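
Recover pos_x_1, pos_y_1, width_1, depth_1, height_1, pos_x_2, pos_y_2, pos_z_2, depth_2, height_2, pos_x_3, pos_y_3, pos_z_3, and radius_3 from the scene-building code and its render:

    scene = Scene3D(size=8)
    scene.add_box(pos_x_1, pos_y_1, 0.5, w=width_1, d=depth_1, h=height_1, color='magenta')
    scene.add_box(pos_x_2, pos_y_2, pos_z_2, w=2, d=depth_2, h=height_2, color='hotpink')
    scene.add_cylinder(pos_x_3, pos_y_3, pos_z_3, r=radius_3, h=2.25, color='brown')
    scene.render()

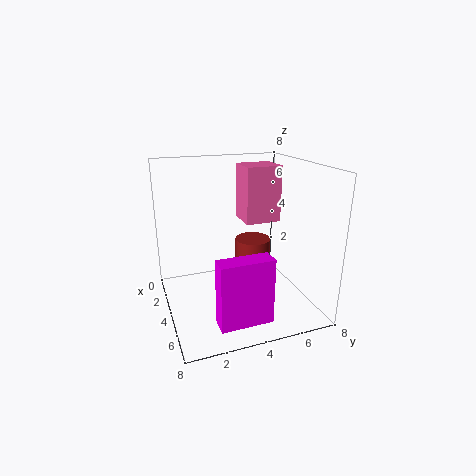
pos_x_1 = 6.25; pos_y_1 = 2; width_1 = 1; depth_1 = 2.75; height_1 = 3.5; pos_x_2 = 0.25; pos_y_2 = 5.25; pos_z_2 = 4; depth_2 = 2.25; height_2 = 3.5; pos_x_3 = 3.75; pos_y_3 = 5; pos_z_3 = 1.5; radius_3 = 1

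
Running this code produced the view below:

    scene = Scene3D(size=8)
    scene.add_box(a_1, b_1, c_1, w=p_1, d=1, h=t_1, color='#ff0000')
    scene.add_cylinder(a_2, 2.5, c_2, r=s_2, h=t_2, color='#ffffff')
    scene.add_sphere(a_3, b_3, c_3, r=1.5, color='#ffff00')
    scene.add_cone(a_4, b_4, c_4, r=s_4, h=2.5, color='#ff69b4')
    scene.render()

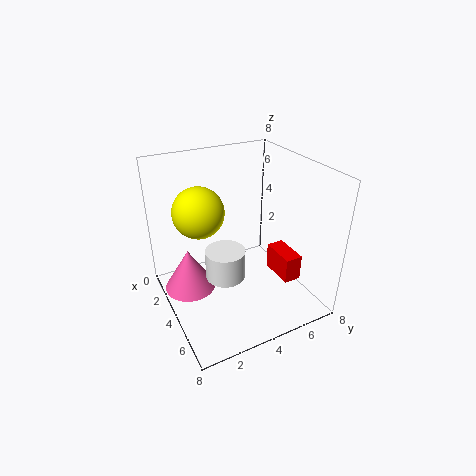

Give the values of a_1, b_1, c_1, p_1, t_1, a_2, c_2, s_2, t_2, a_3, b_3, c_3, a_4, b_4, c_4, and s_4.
a_1 = 4; b_1 = 6; c_1 = 1.5; p_1 = 2; t_1 = 1.5; a_2 = 5.5; c_2 = 3; s_2 = 1; t_2 = 1.5; a_3 = 2; b_3 = 2.5; c_3 = 5; a_4 = 2.5; b_4 = 1.5; c_4 = 0.5; s_4 = 1.5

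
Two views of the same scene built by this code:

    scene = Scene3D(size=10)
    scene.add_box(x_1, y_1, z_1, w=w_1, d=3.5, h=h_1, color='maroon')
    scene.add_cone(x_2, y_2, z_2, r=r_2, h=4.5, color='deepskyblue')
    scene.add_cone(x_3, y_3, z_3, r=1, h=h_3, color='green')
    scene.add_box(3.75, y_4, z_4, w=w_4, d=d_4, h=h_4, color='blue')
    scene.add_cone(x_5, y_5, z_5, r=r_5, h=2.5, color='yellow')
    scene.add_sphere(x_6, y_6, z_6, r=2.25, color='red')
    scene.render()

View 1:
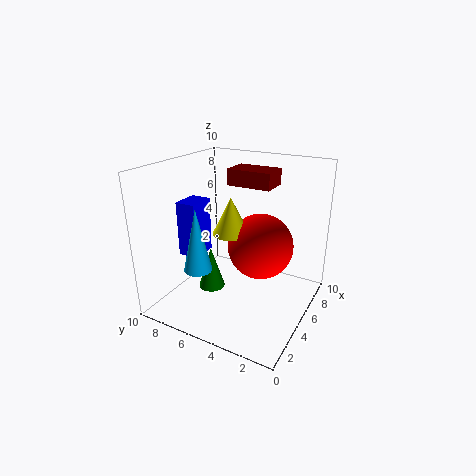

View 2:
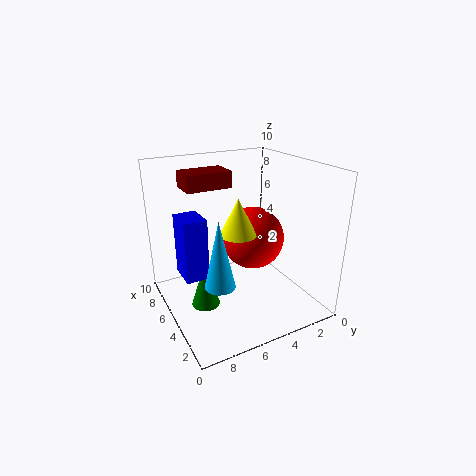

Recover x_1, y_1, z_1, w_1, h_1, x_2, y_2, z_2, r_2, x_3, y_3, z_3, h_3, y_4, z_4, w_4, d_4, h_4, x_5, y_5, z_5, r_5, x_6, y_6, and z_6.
x_1 = 7.75
y_1 = 4
z_1 = 7.75
w_1 = 2.25
h_1 = 1.25
x_2 = 3.25
y_2 = 7.25
z_2 = 2.75
r_2 = 1
x_3 = 5.25
y_3 = 7.5
z_3 = 0.25
h_3 = 3.25
y_4 = 7.75
z_4 = 3.25
w_4 = 2
d_4 = 1.5
h_4 = 4
x_5 = 4.5
y_5 = 5.25
z_5 = 5.5
r_5 = 1.25
x_6 = 5.5
y_6 = 3.5
z_6 = 4.5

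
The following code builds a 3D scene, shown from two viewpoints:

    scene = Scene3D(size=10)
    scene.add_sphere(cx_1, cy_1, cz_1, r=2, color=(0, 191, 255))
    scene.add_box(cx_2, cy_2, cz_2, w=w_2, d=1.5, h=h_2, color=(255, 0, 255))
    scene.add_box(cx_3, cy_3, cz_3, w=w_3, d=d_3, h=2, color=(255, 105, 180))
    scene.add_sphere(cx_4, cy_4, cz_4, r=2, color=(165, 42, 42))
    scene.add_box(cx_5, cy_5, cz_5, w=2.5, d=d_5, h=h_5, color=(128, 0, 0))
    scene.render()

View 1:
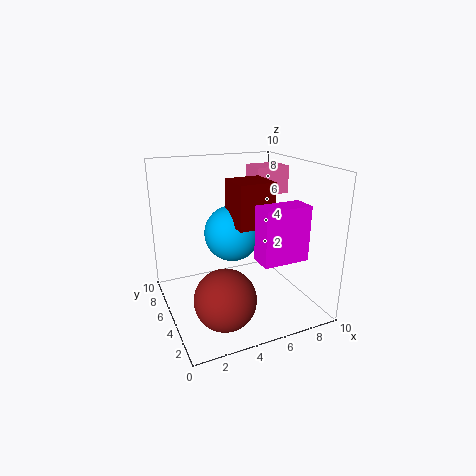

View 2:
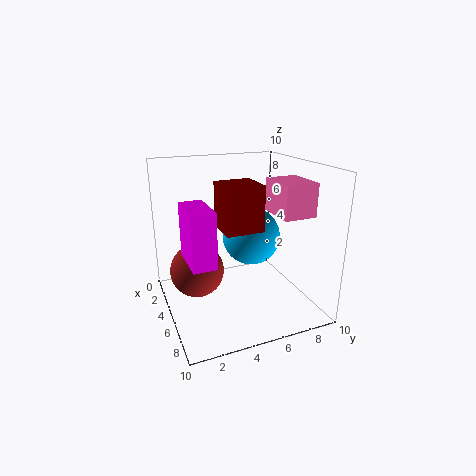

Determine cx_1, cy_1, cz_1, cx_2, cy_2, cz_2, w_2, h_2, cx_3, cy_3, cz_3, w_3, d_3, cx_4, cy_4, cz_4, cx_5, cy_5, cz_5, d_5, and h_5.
cx_1 = 5, cy_1 = 6, cz_1 = 5, cx_2 = 5, cy_2 = 1, cz_2 = 4.5, w_2 = 3, h_2 = 3.5, cx_3 = 7, cy_3 = 6, cz_3 = 7.5, w_3 = 2.5, d_3 = 2, cx_4 = 3, cy_4 = 2.5, cz_4 = 2, cx_5 = 4.5, cy_5 = 3.5, cz_5 = 6, d_5 = 2.5, h_5 = 3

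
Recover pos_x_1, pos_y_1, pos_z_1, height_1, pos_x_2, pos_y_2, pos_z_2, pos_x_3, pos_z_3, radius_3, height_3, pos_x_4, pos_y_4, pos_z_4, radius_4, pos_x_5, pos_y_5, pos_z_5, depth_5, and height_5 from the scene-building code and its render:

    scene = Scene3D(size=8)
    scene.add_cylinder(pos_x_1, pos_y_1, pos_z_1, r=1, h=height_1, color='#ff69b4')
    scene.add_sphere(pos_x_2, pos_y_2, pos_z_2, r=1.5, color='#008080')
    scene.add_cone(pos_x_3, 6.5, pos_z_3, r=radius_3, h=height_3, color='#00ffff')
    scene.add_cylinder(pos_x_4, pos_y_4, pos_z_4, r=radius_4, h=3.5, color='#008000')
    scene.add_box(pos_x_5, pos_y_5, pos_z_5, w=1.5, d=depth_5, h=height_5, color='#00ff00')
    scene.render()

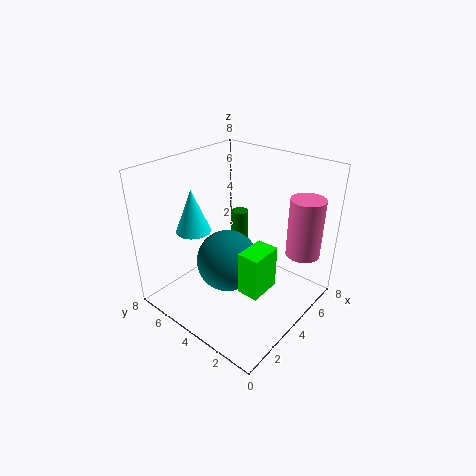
pos_x_1 = 7; pos_y_1 = 1.5; pos_z_1 = 2.5; height_1 = 3.5; pos_x_2 = 2; pos_y_2 = 3; pos_z_2 = 4; pos_x_3 = 3; pos_z_3 = 4; radius_3 = 1; height_3 = 2.5; pos_x_4 = 6; pos_y_4 = 5.5; pos_z_4 = 1; radius_4 = 0.5; pos_x_5 = 1; pos_y_5 = 0.5; pos_z_5 = 3.5; depth_5 = 1; height_5 = 2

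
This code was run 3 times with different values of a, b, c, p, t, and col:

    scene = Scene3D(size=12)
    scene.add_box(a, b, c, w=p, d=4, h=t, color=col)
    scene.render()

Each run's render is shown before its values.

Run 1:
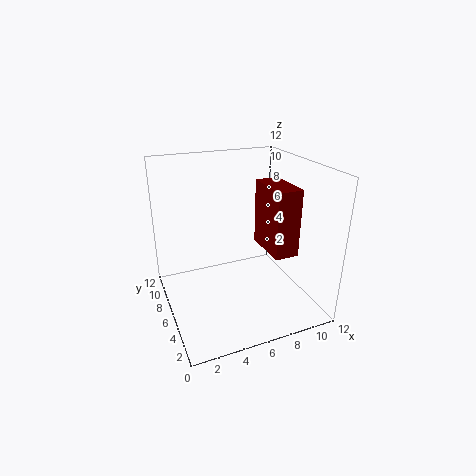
a = 8, b = 3, c = 5, p = 2, t = 5.5, col = 'maroon'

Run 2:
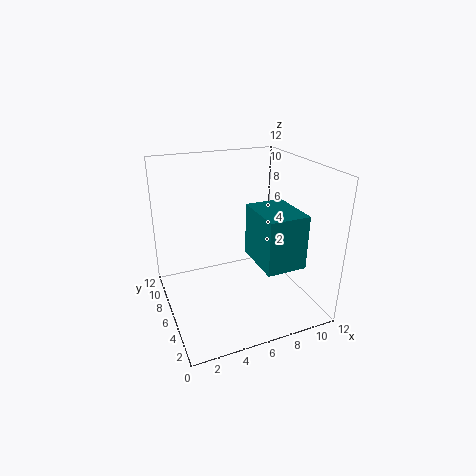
a = 6, b = 0.5, c = 5.5, p = 3, t = 4, col = 'teal'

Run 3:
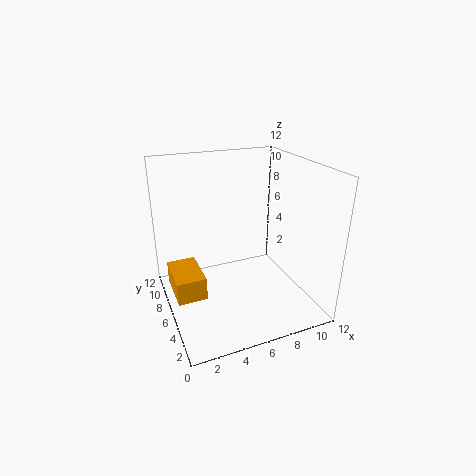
a = 0.5, b = 5.5, c = 1, p = 2.5, t = 2, col = 'orange'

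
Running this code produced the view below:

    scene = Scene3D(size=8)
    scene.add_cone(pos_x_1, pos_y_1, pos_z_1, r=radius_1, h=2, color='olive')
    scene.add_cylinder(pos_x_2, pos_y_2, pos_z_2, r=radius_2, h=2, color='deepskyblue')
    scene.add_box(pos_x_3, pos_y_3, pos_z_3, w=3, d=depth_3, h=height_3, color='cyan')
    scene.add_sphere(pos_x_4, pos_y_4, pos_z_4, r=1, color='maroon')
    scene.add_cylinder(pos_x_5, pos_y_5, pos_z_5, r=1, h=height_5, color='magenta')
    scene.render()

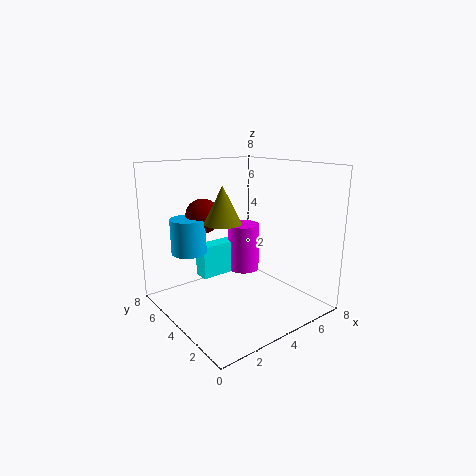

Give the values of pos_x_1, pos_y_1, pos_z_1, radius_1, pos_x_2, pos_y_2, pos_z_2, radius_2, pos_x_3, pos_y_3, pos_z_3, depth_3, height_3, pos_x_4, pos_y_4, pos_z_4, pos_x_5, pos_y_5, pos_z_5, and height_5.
pos_x_1 = 3; pos_y_1 = 4; pos_z_1 = 5; radius_1 = 1; pos_x_2 = 2; pos_y_2 = 6; pos_z_2 = 3; radius_2 = 1; pos_x_3 = 3; pos_y_3 = 6; pos_z_3 = 1; depth_3 = 1; height_3 = 2; pos_x_4 = 3; pos_y_4 = 6; pos_z_4 = 5; pos_x_5 = 6; pos_y_5 = 6; pos_z_5 = 1; height_5 = 3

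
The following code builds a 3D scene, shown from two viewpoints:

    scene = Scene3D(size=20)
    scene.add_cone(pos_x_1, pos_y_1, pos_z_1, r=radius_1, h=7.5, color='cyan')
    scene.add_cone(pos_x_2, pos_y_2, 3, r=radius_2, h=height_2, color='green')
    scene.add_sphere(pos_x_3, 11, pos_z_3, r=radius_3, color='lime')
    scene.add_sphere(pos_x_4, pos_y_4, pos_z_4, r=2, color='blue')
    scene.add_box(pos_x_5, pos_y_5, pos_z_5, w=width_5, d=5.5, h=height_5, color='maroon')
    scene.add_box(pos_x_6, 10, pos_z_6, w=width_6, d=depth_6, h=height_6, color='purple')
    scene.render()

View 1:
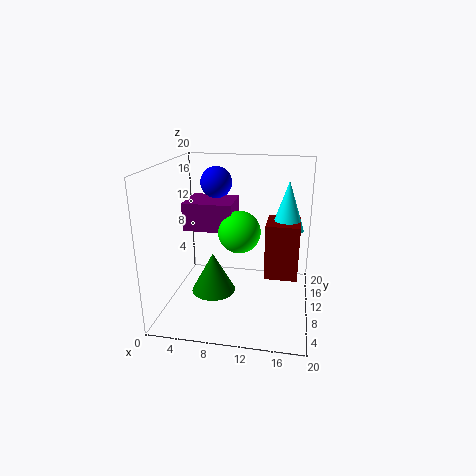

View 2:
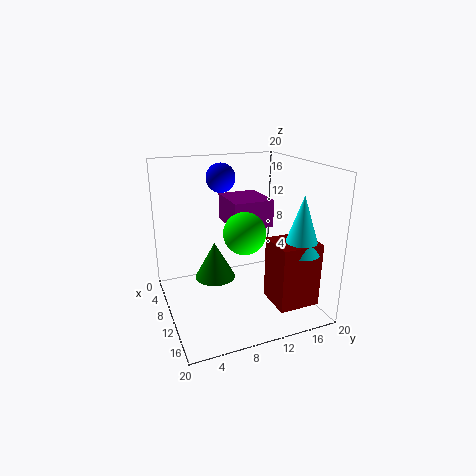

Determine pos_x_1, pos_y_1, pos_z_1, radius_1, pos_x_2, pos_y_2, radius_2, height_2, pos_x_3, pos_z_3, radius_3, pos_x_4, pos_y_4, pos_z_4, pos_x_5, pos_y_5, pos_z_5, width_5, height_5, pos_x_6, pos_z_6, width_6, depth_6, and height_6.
pos_x_1 = 16.5, pos_y_1 = 16, pos_z_1 = 9.5, radius_1 = 2.5, pos_x_2 = 7, pos_y_2 = 7.5, radius_2 = 3, height_2 = 5.5, pos_x_3 = 10, pos_z_3 = 10.5, radius_3 = 3, pos_x_4 = 7.5, pos_y_4 = 8.5, pos_z_4 = 18, pos_x_5 = 13.5, pos_y_5 = 12.5, pos_z_5 = 2.5, width_5 = 5, height_5 = 8.5, pos_x_6 = 2, pos_z_6 = 10.5, width_6 = 7, depth_6 = 6, height_6 = 4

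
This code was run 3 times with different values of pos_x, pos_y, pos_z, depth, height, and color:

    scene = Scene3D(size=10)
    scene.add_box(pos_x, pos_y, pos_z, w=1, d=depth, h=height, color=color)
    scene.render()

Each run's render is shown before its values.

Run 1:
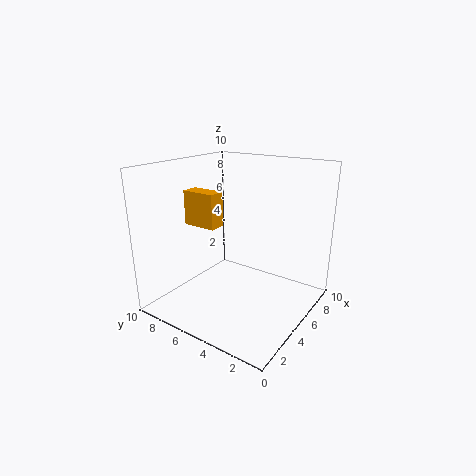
pos_x = 1
pos_y = 4
pos_z = 7
depth = 2
height = 2
color = 'orange'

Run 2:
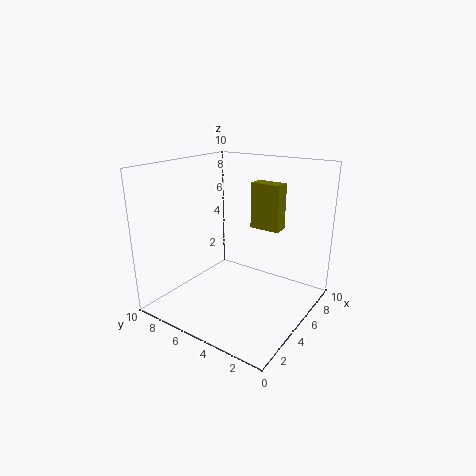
pos_x = 5
pos_y = 2
pos_z = 6
depth = 2
height = 3
color = 'olive'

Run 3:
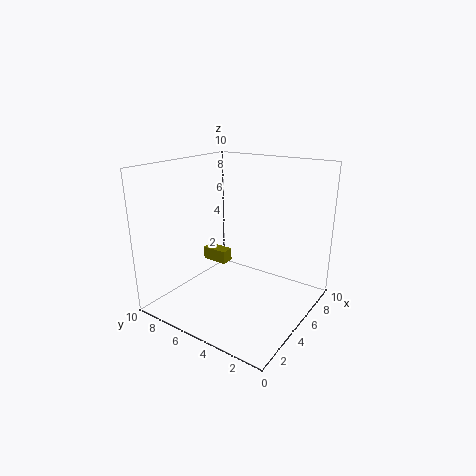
pos_x = 6
pos_y = 7
pos_z = 2
depth = 2
height = 1
color = 'olive'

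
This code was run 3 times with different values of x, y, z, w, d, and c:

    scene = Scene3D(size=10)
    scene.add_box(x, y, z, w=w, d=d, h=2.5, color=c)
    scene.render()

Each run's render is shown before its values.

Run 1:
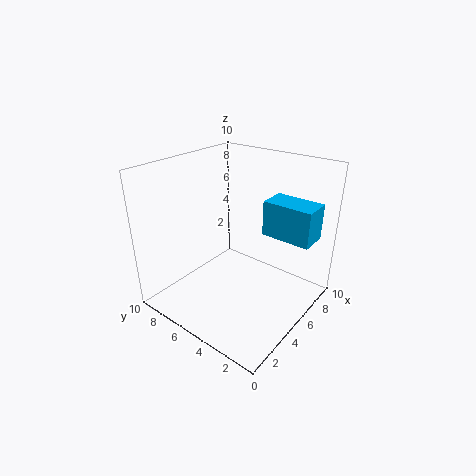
x = 6.5, y = 0.5, z = 5, w = 2, d = 3.5, c = 'deepskyblue'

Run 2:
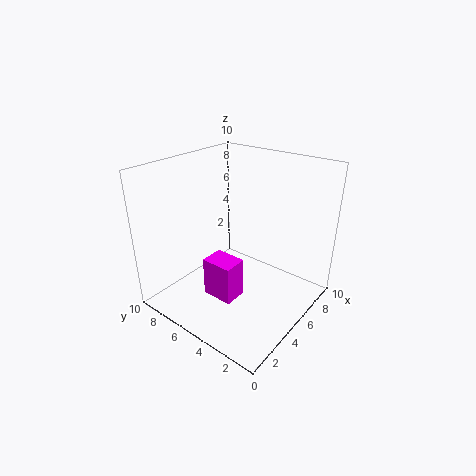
x = 1.5, y = 3, z = 2.5, w = 1.5, d = 2, c = 'magenta'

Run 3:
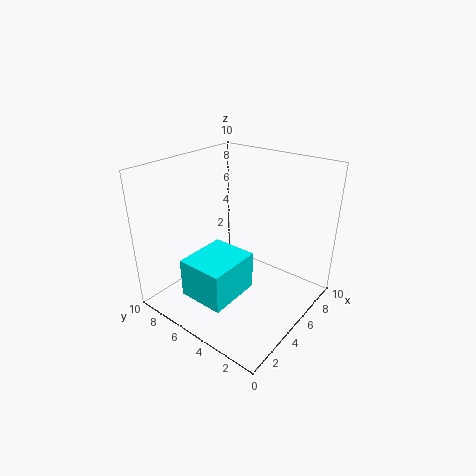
x = 0.5, y = 3, z = 2.5, w = 3.5, d = 3, c = 'cyan'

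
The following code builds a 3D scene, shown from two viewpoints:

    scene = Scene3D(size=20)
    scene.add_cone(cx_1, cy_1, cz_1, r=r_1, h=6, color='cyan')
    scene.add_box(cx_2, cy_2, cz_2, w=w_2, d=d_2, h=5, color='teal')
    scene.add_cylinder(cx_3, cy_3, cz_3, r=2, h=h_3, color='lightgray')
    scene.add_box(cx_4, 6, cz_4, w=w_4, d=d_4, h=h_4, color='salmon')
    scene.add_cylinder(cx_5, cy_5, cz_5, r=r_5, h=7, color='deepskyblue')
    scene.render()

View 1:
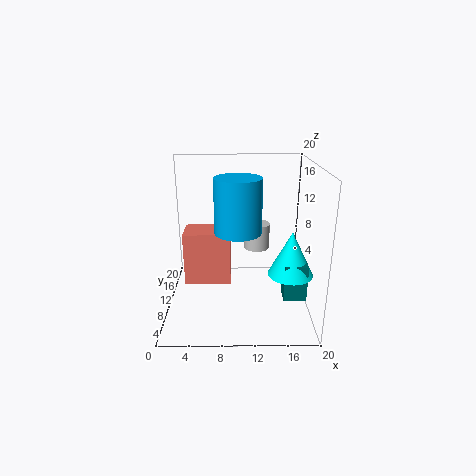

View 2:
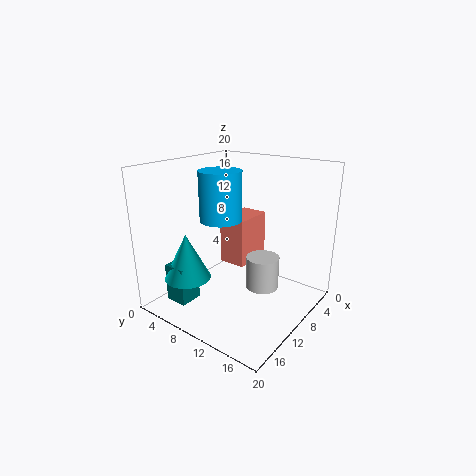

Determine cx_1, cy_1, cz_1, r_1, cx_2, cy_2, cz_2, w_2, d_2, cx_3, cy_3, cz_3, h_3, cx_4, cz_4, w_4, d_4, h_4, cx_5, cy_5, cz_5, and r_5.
cx_1 = 17
cy_1 = 7
cz_1 = 6
r_1 = 3
cx_2 = 16
cy_2 = 5
cz_2 = 3
w_2 = 3
d_2 = 3
cx_3 = 13
cy_3 = 16
cz_3 = 6
h_3 = 4
cx_4 = 3
cz_4 = 5
w_4 = 6
d_4 = 4
h_4 = 7
cx_5 = 10
cy_5 = 7
cz_5 = 12
r_5 = 3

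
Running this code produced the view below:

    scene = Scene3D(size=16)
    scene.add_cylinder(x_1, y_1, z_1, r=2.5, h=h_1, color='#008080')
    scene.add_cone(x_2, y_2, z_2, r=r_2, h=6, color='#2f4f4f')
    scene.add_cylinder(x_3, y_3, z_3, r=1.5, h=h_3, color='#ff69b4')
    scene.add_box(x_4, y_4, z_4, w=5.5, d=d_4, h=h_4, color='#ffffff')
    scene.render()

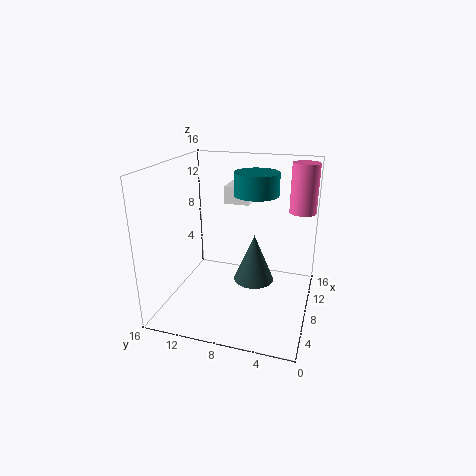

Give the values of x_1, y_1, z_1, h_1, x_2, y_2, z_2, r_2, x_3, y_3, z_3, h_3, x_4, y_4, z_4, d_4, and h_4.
x_1 = 10, y_1 = 6.5, z_1 = 12.5, h_1 = 2.5, x_2 = 11.5, y_2 = 7, z_2 = 1, r_2 = 2.5, x_3 = 11.5, y_3 = 1.5, z_3 = 10.5, h_3 = 5.5, x_4 = 10.5, y_4 = 7.5, z_4 = 11, d_4 = 3, h_4 = 2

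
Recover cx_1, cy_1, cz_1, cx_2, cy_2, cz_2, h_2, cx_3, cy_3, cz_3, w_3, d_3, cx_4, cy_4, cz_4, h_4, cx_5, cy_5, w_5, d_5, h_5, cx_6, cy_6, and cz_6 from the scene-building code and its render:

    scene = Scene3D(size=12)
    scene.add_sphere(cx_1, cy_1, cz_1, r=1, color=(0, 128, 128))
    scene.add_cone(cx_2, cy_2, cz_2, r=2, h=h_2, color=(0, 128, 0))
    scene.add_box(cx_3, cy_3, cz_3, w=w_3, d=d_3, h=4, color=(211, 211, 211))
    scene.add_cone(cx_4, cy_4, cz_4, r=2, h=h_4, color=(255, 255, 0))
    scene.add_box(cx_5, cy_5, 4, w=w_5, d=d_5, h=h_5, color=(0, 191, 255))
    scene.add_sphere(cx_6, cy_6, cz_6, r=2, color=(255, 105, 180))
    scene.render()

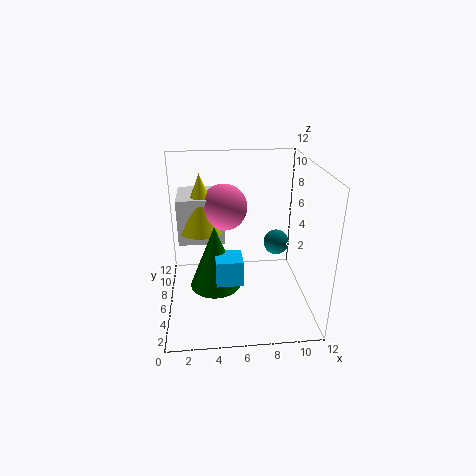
cx_1 = 9
cy_1 = 5
cz_1 = 6
cx_2 = 4
cy_2 = 4
cz_2 = 3
h_2 = 5
cx_3 = 1
cy_3 = 7
cz_3 = 5
w_3 = 4
d_3 = 4
cx_4 = 3
cy_4 = 8
cz_4 = 6
h_4 = 5
cx_5 = 4
cy_5 = 2
w_5 = 2
d_5 = 2
h_5 = 2
cx_6 = 5
cy_6 = 8
cz_6 = 8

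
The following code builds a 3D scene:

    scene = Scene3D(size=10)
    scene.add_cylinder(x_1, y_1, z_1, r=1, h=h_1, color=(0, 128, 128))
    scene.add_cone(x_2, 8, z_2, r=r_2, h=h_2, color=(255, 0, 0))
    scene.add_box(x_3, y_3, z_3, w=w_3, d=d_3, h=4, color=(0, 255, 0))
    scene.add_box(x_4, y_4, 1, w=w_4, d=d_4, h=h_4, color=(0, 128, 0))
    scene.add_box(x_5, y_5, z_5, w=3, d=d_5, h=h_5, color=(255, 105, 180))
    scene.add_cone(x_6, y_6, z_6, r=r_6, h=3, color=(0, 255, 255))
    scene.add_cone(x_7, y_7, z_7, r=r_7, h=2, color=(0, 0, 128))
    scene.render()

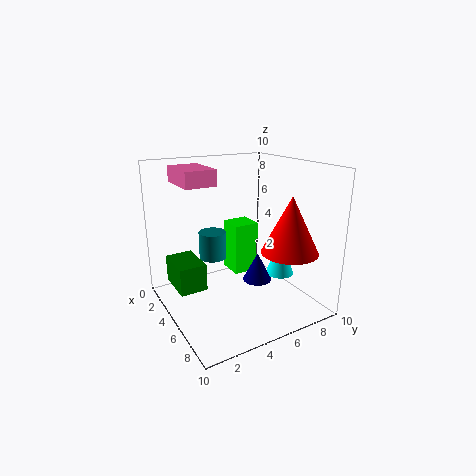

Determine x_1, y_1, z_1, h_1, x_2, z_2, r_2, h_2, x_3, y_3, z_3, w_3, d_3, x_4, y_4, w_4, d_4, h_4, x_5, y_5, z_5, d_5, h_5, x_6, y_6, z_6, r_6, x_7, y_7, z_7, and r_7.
x_1 = 3; y_1 = 4; z_1 = 3; h_1 = 2; x_2 = 7; z_2 = 4; r_2 = 2; h_2 = 4; x_3 = 1; y_3 = 6; z_3 = 1; w_3 = 2; d_3 = 2; x_4 = 1; y_4 = 1; w_4 = 3; d_4 = 2; h_4 = 2; x_5 = 3; y_5 = 1; z_5 = 9; d_5 = 2; h_5 = 1; x_6 = 6; y_6 = 8; z_6 = 2; r_6 = 1; x_7 = 6; y_7 = 6; z_7 = 2; r_7 = 1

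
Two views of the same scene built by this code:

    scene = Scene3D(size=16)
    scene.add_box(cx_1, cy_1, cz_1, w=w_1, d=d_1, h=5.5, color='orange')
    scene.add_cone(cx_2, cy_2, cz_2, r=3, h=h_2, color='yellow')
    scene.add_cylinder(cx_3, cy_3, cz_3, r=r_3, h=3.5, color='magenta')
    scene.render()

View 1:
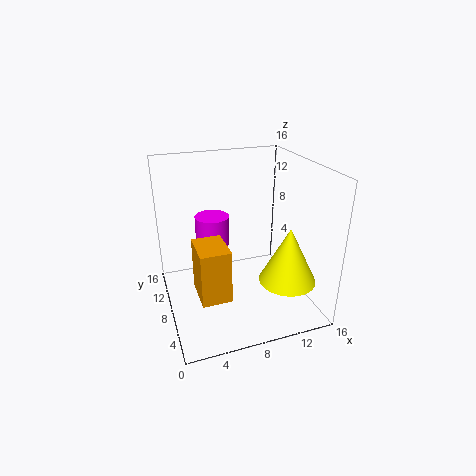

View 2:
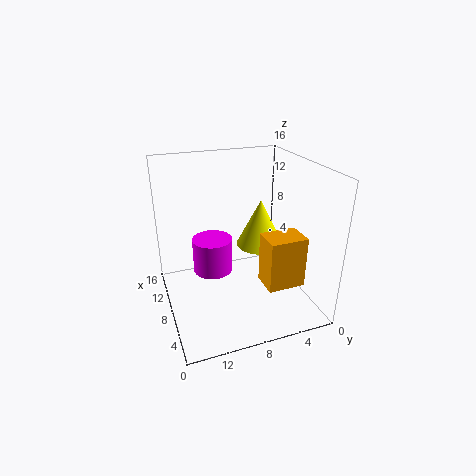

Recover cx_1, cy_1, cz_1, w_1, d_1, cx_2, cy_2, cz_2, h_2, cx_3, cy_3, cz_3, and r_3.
cx_1 = 2.5
cy_1 = 2.5
cz_1 = 4
w_1 = 3
d_1 = 4
cx_2 = 12
cy_2 = 3.5
cz_2 = 4.5
h_2 = 6
cx_3 = 6
cy_3 = 11.5
cz_3 = 6
r_3 = 2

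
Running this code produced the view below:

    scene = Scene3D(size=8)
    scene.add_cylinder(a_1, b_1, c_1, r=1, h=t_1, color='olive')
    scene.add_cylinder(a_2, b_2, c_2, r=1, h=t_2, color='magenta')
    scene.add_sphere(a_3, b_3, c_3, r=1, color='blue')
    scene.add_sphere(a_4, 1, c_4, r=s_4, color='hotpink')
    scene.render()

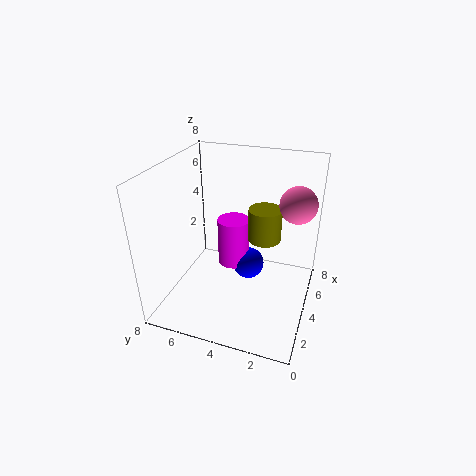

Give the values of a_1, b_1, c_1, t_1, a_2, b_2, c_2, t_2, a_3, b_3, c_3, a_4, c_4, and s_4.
a_1 = 6; b_1 = 3; c_1 = 3; t_1 = 2; a_2 = 6; b_2 = 5; c_2 = 1; t_2 = 3; a_3 = 6; b_3 = 4; c_3 = 1; a_4 = 5; c_4 = 6; s_4 = 1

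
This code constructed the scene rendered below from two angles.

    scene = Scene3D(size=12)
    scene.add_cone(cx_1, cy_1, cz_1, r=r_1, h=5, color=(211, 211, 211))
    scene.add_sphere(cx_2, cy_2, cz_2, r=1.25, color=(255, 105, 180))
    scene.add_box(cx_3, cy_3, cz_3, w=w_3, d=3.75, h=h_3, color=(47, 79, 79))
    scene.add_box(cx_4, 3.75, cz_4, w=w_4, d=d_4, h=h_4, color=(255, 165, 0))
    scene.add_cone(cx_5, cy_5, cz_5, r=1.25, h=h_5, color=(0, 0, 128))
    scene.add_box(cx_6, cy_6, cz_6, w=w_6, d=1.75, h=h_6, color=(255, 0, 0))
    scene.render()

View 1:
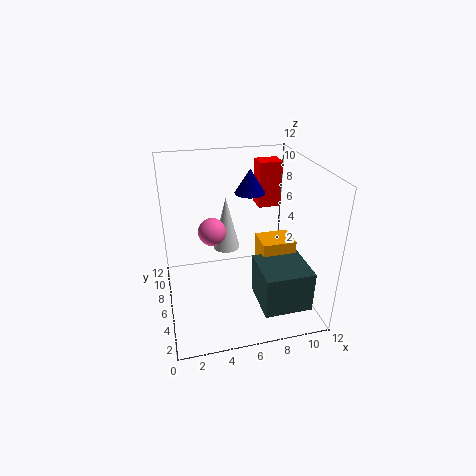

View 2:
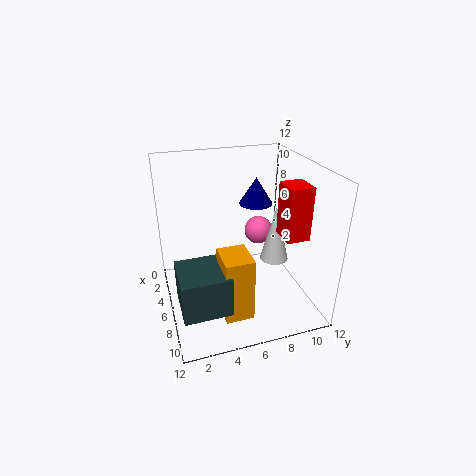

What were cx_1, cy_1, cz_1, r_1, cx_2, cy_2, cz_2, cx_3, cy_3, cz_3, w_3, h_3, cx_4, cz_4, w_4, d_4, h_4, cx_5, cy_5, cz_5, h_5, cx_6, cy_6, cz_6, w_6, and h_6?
cx_1 = 5.75; cy_1 = 9.5; cz_1 = 3.25; r_1 = 1.25; cx_2 = 4.25; cy_2 = 8.5; cz_2 = 5.5; cx_3 = 6.75; cy_3 = 0.5; cz_3 = 2; w_3 = 3.75; h_3 = 3.25; cx_4 = 7.5; cz_4 = 1; w_4 = 2.75; d_4 = 2.25; h_4 = 5.25; cx_5 = 7.25; cy_5 = 7; cz_5 = 9.5; h_5 = 2; cx_6 = 8.5; cy_6 = 8.25; cz_6 = 7.5; w_6 = 2; h_6 = 4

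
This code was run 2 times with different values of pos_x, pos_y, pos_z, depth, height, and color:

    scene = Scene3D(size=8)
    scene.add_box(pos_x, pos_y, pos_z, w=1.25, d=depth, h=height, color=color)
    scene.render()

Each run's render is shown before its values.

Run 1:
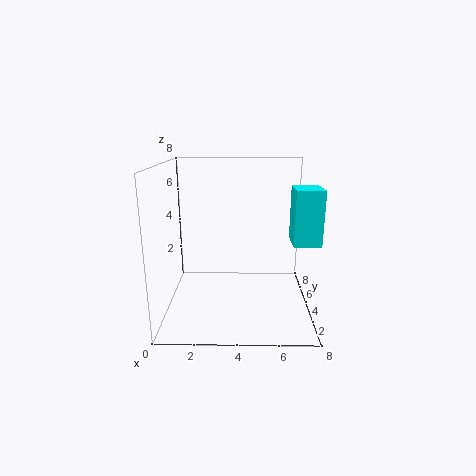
pos_x = 6.5, pos_y = 0.5, pos_z = 4.75, depth = 1.5, height = 2.5, color = 'cyan'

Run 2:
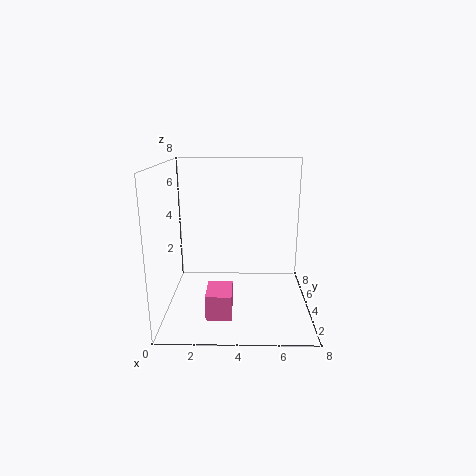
pos_x = 2.5, pos_y = 0.5, pos_z = 1, depth = 1.75, height = 1.25, color = 'hotpink'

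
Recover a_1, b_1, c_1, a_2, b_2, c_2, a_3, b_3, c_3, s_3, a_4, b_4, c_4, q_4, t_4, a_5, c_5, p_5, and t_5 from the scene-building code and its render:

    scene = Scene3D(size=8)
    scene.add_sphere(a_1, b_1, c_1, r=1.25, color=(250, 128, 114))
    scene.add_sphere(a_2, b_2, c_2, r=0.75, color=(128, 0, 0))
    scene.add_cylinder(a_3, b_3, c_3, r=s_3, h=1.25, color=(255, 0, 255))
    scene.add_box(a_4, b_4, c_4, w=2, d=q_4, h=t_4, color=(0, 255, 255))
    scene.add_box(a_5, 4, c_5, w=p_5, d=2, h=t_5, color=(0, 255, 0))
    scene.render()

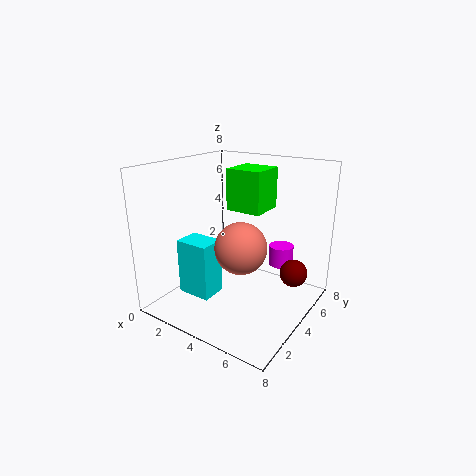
a_1 = 5.5; b_1 = 2; c_1 = 4.5; a_2 = 7; b_2 = 5; c_2 = 2.25; a_3 = 5.25; b_3 = 7; c_3 = 1.5; s_3 = 0.75; a_4 = 1; b_4 = 2.25; c_4 = 0.5; q_4 = 1.5; t_4 = 3.25; a_5 = 3.25; c_5 = 5.5; p_5 = 2; t_5 = 2.25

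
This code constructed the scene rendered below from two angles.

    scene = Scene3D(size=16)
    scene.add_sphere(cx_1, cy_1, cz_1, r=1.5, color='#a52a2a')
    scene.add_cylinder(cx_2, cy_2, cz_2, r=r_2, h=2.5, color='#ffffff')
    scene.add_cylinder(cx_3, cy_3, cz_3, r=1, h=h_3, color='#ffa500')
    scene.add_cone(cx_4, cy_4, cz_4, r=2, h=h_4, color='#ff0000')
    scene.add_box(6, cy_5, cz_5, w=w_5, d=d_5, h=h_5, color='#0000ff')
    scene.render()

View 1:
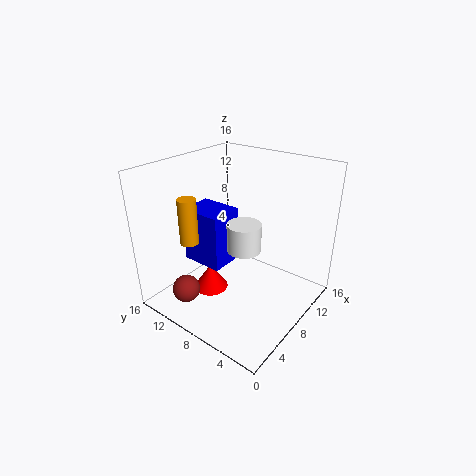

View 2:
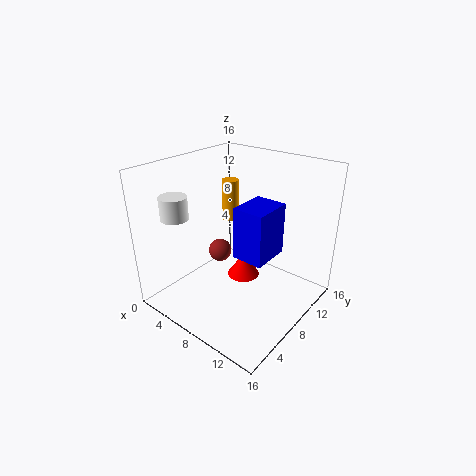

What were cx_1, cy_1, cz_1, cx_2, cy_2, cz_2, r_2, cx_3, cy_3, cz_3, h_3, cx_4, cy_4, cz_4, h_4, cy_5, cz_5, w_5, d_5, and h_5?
cx_1 = 2.5, cy_1 = 11, cz_1 = 3, cx_2 = 3, cy_2 = 3.5, cz_2 = 10.5, r_2 = 1.5, cx_3 = 4, cy_3 = 11.5, cz_3 = 8, h_3 = 5, cx_4 = 6.5, cy_4 = 11, cz_4 = 1, h_4 = 3, cy_5 = 9.5, cz_5 = 4, w_5 = 4, d_5 = 5, h_5 = 6.5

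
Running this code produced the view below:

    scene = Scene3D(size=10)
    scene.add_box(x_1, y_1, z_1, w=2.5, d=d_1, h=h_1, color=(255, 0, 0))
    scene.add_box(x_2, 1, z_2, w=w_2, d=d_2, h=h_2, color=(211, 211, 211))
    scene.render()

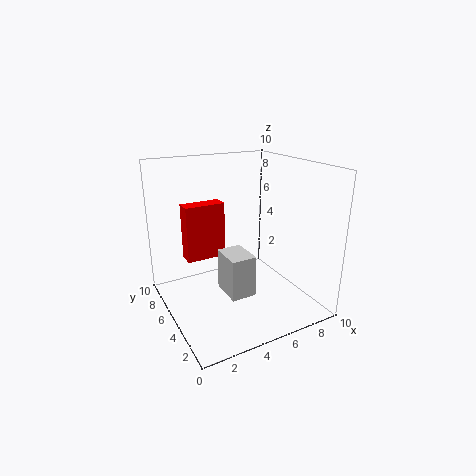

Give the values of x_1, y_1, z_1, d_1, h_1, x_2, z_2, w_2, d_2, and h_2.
x_1 = 1; y_1 = 4; z_1 = 4.5; d_1 = 1; h_1 = 3.5; x_2 = 2.5; z_2 = 3; w_2 = 1.5; d_2 = 2; h_2 = 2.5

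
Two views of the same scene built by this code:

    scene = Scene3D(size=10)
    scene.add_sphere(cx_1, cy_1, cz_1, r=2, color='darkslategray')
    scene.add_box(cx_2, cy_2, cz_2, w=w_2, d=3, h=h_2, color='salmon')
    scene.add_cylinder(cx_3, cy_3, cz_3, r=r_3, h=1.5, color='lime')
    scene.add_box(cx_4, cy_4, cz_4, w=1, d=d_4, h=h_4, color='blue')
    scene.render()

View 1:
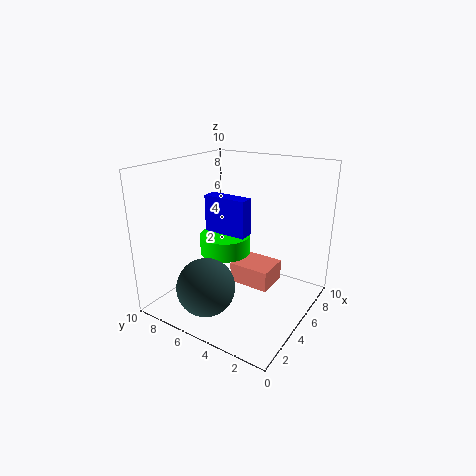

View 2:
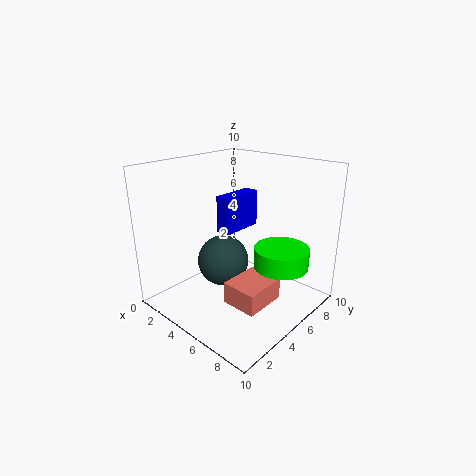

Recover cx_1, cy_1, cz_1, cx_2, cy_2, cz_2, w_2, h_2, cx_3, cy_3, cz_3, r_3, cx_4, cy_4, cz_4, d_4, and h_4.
cx_1 = 2.5
cy_1 = 6
cz_1 = 2
cx_2 = 5.5
cy_2 = 3
cz_2 = 1
w_2 = 2.5
h_2 = 1.5
cx_3 = 7
cy_3 = 7.5
cz_3 = 2.5
r_3 = 2
cx_4 = 4
cy_4 = 4
cz_4 = 5.5
d_4 = 3
h_4 = 2.5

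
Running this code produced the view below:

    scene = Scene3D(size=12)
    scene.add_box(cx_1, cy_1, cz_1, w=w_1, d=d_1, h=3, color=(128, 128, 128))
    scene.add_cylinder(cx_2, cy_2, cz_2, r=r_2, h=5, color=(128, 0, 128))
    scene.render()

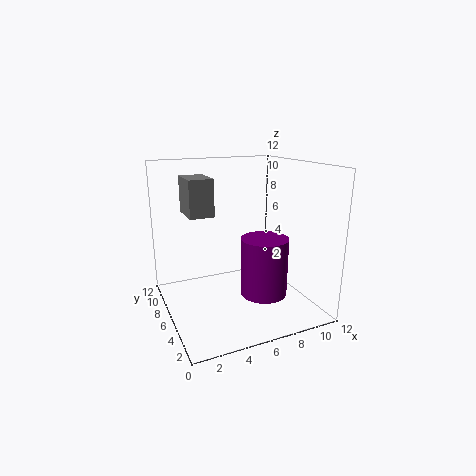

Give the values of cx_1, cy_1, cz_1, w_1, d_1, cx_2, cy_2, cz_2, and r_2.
cx_1 = 2
cy_1 = 6
cz_1 = 8
w_1 = 2
d_1 = 3
cx_2 = 8
cy_2 = 5
cz_2 = 1
r_2 = 2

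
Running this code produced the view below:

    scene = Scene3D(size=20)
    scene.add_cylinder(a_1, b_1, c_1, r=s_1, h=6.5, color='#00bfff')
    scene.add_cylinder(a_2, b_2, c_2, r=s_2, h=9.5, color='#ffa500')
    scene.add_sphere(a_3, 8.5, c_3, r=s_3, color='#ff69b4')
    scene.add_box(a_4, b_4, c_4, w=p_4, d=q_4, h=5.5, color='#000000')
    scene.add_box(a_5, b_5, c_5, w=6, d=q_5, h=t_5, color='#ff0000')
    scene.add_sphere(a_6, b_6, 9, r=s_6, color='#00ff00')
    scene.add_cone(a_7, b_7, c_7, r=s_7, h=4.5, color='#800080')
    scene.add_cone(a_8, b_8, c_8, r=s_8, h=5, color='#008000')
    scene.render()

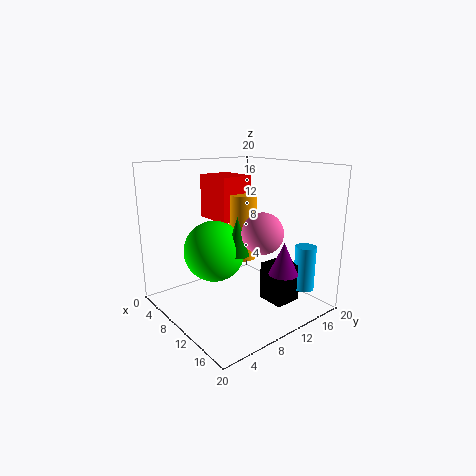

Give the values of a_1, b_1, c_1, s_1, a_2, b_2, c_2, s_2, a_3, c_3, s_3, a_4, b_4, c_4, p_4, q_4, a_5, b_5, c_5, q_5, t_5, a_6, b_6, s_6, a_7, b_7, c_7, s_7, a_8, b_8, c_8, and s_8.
a_1 = 15.5, b_1 = 18, c_1 = 2, s_1 = 1.5, a_2 = 8, b_2 = 12.5, c_2 = 6, s_2 = 2, a_3 = 16.5, c_3 = 12.5, s_3 = 2.5, a_4 = 11.5, b_4 = 13, c_4 = 0.5, p_4 = 4, q_4 = 4, a_5 = 1.5, b_5 = 9.5, c_5 = 11.5, q_5 = 5, t_5 = 6.5, a_6 = 10, b_6 = 6, s_6 = 4, a_7 = 15.5, b_7 = 13.5, c_7 = 5.5, s_7 = 2, a_8 = 13, b_8 = 7.5, c_8 = 9, s_8 = 1.5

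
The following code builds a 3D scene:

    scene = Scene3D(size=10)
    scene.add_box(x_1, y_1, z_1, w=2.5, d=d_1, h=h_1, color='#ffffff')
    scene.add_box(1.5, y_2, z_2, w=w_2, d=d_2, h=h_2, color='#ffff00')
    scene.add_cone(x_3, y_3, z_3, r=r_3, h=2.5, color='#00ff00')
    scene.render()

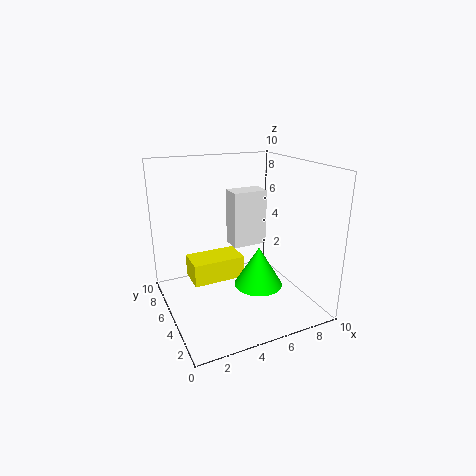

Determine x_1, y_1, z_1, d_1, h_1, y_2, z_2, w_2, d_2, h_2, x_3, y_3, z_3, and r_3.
x_1 = 5; y_1 = 5.5; z_1 = 4; d_1 = 1.5; h_1 = 4; y_2 = 4; z_2 = 2.5; w_2 = 3.5; d_2 = 2; h_2 = 1.5; x_3 = 5; y_3 = 2; z_3 = 3; r_3 = 1.5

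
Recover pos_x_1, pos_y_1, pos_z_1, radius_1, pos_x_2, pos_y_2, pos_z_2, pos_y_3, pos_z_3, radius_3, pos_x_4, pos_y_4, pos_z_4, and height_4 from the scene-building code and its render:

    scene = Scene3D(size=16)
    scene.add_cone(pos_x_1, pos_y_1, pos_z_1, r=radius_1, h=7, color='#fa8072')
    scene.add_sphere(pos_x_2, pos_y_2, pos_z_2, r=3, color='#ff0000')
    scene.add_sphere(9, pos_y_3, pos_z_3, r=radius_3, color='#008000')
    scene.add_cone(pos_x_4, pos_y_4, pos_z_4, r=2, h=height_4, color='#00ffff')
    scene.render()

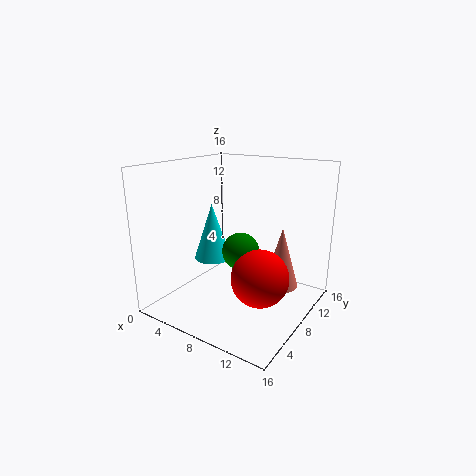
pos_x_1 = 12, pos_y_1 = 11, pos_z_1 = 2, radius_1 = 2, pos_x_2 = 12, pos_y_2 = 6, pos_z_2 = 5, pos_y_3 = 7, pos_z_3 = 7, radius_3 = 2, pos_x_4 = 6, pos_y_4 = 6, pos_z_4 = 6, height_4 = 6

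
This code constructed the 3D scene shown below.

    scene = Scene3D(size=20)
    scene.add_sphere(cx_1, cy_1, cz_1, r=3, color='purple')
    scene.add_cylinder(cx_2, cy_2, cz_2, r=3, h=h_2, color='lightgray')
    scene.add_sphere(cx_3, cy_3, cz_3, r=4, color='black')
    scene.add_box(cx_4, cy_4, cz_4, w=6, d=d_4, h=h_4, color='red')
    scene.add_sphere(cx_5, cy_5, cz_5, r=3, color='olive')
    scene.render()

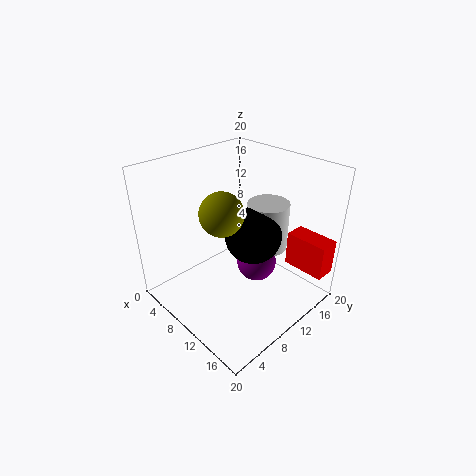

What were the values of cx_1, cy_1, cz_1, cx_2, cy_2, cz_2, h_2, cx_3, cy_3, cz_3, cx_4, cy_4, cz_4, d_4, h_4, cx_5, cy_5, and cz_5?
cx_1 = 10
cy_1 = 14
cz_1 = 4
cx_2 = 11
cy_2 = 15
cz_2 = 7
h_2 = 7
cx_3 = 11
cy_3 = 12
cz_3 = 10
cx_4 = 14
cy_4 = 16
cz_4 = 5
d_4 = 3
h_4 = 5
cx_5 = 9
cy_5 = 8
cz_5 = 14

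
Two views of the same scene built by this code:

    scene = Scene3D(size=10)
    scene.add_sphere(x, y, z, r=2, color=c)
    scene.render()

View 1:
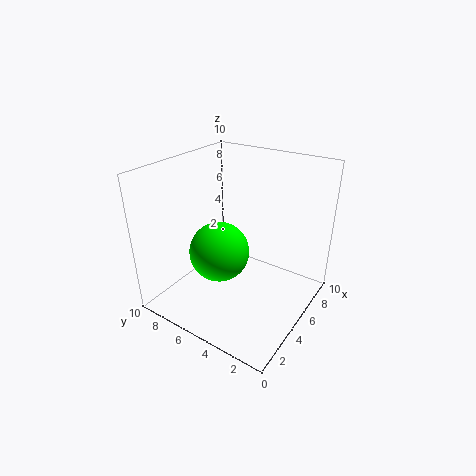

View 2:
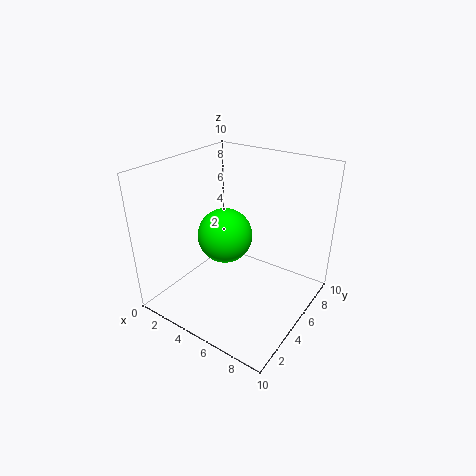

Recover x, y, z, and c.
x = 3.5
y = 5.5
z = 4.5
c = 'lime'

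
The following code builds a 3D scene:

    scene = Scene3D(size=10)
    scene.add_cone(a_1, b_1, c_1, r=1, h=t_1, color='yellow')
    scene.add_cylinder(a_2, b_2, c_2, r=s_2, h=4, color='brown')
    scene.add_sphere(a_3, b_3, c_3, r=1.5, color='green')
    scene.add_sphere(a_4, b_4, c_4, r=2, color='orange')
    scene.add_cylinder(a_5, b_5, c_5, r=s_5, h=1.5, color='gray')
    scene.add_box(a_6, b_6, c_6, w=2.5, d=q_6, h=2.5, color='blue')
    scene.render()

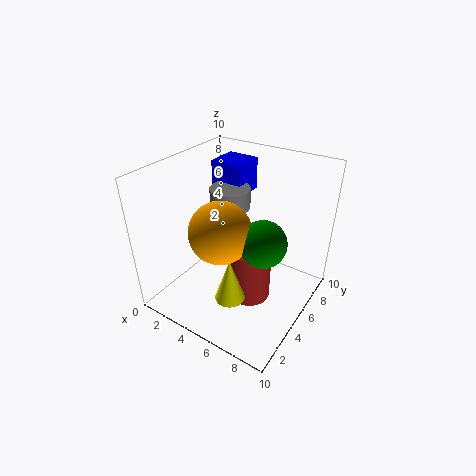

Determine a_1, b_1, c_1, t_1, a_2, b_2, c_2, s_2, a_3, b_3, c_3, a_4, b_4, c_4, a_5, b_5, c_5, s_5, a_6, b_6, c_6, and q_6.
a_1 = 6; b_1 = 2.5; c_1 = 2; t_1 = 3; a_2 = 6; b_2 = 5; c_2 = 0.5; s_2 = 1.5; a_3 = 7.5; b_3 = 4; c_3 = 6; a_4 = 5; b_4 = 3; c_4 = 6.5; a_5 = 3; b_5 = 7; c_5 = 6; s_5 = 1.5; a_6 = 1; b_6 = 7.5; c_6 = 6.5; q_6 = 2.5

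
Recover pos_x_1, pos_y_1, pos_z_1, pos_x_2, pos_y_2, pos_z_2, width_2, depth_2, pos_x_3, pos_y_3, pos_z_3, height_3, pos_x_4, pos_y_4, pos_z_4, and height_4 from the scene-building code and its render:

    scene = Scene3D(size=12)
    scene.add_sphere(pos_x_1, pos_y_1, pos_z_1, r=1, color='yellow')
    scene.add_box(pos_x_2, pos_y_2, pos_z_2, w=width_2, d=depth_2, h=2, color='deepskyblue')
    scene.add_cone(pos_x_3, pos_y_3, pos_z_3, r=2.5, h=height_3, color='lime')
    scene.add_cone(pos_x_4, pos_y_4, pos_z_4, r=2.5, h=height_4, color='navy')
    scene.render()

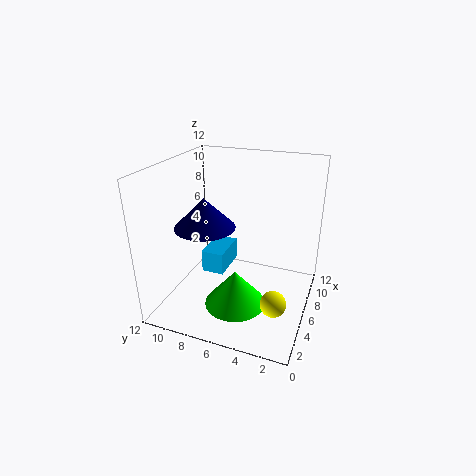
pos_x_1 = 3
pos_y_1 = 2
pos_z_1 = 2.5
pos_x_2 = 6
pos_y_2 = 7.5
pos_z_2 = 2
width_2 = 3.5
depth_2 = 2
pos_x_3 = 4
pos_y_3 = 5.5
pos_z_3 = 1
height_3 = 3
pos_x_4 = 5
pos_y_4 = 8.5
pos_z_4 = 7
height_4 = 2.5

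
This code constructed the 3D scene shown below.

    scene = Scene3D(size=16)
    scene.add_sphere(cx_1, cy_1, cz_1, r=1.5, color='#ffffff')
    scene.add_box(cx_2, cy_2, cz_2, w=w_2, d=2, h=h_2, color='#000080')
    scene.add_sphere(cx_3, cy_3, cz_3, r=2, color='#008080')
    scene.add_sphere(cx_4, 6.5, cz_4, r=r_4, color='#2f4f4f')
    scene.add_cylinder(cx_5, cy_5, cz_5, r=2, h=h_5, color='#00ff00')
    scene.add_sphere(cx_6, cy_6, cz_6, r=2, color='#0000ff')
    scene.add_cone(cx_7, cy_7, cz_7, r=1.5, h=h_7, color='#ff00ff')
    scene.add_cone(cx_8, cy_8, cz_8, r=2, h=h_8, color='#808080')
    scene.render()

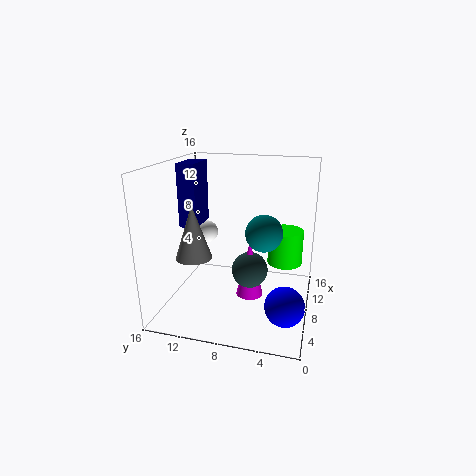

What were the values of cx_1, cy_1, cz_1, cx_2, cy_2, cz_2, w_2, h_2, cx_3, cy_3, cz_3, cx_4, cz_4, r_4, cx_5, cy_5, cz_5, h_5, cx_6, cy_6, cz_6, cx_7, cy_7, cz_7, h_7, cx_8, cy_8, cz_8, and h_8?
cx_1 = 14, cy_1 = 14, cz_1 = 6, cx_2 = 7, cy_2 = 12.5, cz_2 = 9, w_2 = 4, h_2 = 7, cx_3 = 7.5, cy_3 = 5, cz_3 = 9, cx_4 = 7.5, cz_4 = 4.5, r_4 = 2, cx_5 = 10.5, cy_5 = 3, cz_5 = 4.5, h_5 = 4, cx_6 = 3.5, cy_6 = 2, cz_6 = 3, cx_7 = 7.5, cy_7 = 6.5, cz_7 = 1.5, h_7 = 6.5, cx_8 = 6, cy_8 = 12.5, cz_8 = 6, h_8 = 6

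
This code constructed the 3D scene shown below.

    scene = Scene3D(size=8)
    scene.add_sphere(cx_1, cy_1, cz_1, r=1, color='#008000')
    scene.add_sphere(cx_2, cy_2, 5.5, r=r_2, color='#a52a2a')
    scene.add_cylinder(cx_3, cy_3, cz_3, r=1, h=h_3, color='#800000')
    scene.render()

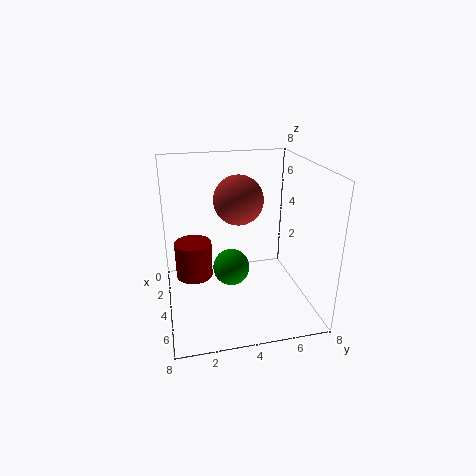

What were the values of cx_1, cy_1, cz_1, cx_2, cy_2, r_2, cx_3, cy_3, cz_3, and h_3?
cx_1 = 4.5
cy_1 = 3.5
cz_1 = 2.5
cx_2 = 2
cy_2 = 4.5
r_2 = 1.5
cx_3 = 4
cy_3 = 1.5
cz_3 = 2
h_3 = 2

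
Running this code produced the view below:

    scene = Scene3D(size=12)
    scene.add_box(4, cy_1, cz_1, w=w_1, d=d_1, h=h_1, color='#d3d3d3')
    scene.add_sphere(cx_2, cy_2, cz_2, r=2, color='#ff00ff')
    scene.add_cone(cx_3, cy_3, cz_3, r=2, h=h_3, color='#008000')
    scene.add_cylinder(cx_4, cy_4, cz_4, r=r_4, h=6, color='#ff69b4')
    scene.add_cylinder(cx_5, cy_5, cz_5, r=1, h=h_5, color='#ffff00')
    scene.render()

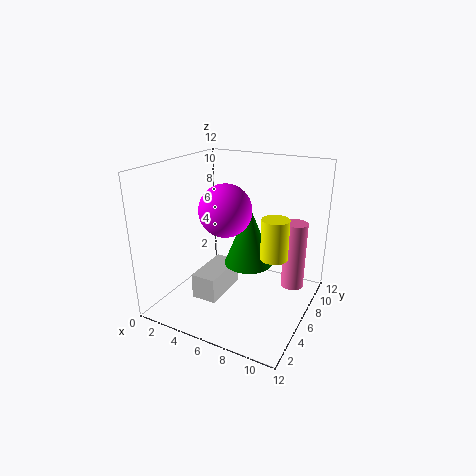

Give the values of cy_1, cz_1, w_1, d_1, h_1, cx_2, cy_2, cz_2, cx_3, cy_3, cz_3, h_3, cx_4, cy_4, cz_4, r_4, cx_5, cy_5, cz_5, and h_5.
cy_1 = 2
cz_1 = 2
w_1 = 2
d_1 = 4
h_1 = 2
cx_2 = 6
cy_2 = 4
cz_2 = 9
cx_3 = 7
cy_3 = 6
cz_3 = 4
h_3 = 5
cx_4 = 10
cy_4 = 9
cz_4 = 1
r_4 = 1
cx_5 = 10
cy_5 = 4
cz_5 = 6
h_5 = 3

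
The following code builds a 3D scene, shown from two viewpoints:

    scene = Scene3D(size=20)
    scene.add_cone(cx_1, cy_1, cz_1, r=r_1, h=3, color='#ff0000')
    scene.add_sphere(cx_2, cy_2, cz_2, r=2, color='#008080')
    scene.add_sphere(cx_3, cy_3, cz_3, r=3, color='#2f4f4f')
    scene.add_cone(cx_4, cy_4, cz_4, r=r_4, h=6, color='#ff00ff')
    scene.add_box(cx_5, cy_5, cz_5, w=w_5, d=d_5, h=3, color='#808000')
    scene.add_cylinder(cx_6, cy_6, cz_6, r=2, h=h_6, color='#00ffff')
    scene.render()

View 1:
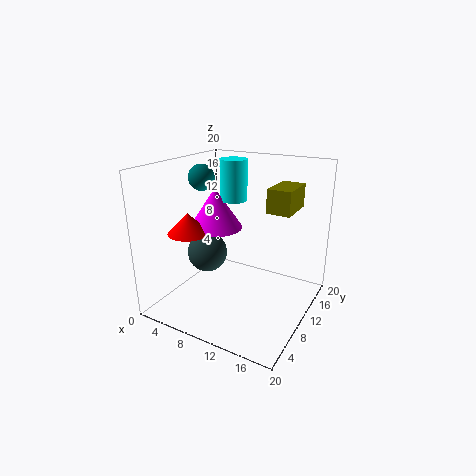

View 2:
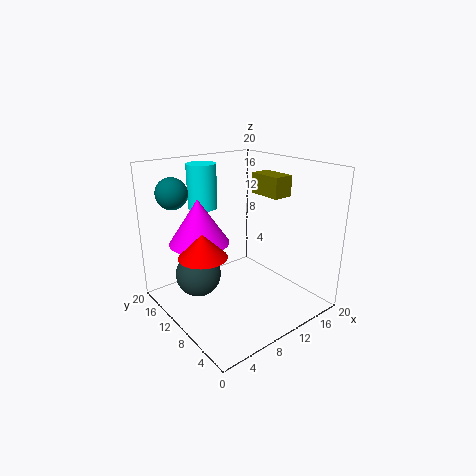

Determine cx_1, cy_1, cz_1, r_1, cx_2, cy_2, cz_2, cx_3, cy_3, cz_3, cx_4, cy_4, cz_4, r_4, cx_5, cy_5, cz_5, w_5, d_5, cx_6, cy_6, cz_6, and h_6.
cx_1 = 3; cy_1 = 8; cz_1 = 10; r_1 = 3; cx_2 = 2; cy_2 = 13; cz_2 = 17; cx_3 = 4; cy_3 = 11; cz_3 = 6; cx_4 = 5; cy_4 = 12; cz_4 = 10; r_4 = 4; cx_5 = 15; cy_5 = 8; cz_5 = 15; w_5 = 3; d_5 = 5; cx_6 = 7; cy_6 = 14; cz_6 = 14; h_6 = 6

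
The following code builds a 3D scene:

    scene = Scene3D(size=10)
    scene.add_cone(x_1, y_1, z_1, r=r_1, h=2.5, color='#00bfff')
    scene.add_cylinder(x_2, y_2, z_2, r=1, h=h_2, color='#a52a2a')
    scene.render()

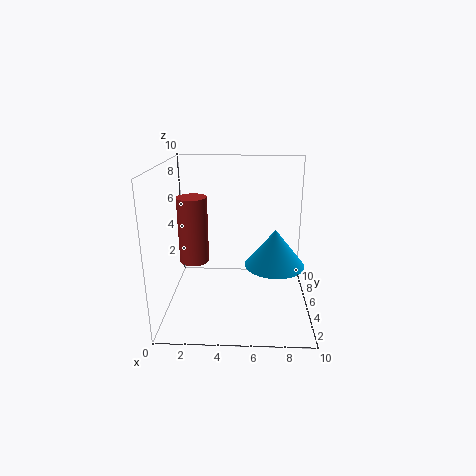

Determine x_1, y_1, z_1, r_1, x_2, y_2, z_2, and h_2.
x_1 = 7.5
y_1 = 4
z_1 = 3.5
r_1 = 2
x_2 = 2
y_2 = 4.5
z_2 = 3.5
h_2 = 4.5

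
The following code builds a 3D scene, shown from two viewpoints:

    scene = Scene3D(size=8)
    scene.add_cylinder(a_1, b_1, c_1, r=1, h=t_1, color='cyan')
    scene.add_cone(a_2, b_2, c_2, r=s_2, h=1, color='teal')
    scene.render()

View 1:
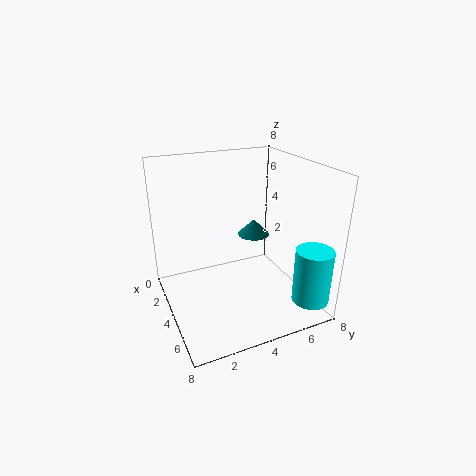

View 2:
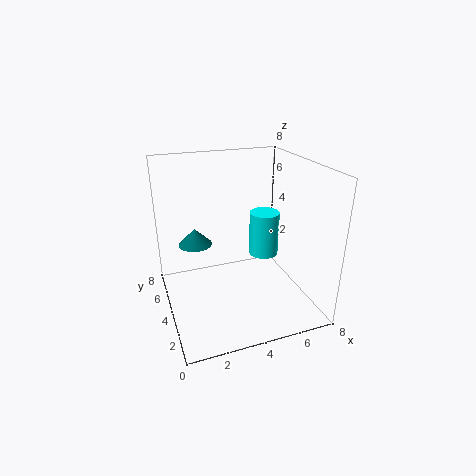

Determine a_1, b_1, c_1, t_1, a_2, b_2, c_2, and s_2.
a_1 = 7
b_1 = 7
c_1 = 1
t_1 = 3
a_2 = 2
b_2 = 6
c_2 = 3
s_2 = 1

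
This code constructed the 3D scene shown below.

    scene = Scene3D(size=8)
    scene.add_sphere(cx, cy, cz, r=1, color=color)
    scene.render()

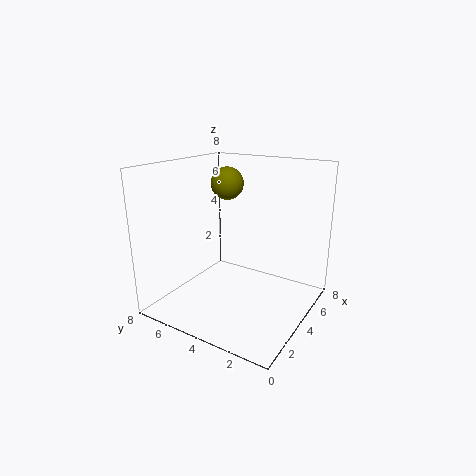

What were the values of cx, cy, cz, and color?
cx = 6; cy = 6; cz = 6.5; color = 'olive'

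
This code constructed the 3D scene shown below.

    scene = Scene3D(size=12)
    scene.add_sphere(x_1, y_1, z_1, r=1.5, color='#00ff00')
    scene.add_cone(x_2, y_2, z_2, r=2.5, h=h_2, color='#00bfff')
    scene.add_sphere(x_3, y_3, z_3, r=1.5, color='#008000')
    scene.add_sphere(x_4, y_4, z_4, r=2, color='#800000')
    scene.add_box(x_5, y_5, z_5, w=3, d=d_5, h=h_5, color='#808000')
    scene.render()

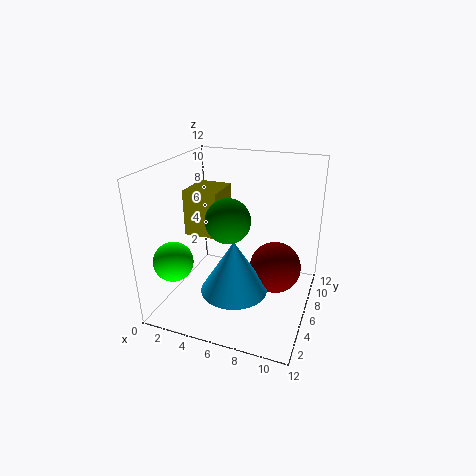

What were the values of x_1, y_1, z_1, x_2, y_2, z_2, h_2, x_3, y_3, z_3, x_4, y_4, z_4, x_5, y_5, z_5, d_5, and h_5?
x_1 = 2.5
y_1 = 1.5
z_1 = 5.5
x_2 = 7
y_2 = 2.5
z_2 = 3.5
h_2 = 4
x_3 = 7
y_3 = 1.5
z_3 = 9.5
x_4 = 9.5
y_4 = 5
z_4 = 4.5
x_5 = 1
y_5 = 6
z_5 = 5.5
d_5 = 3.5
h_5 = 4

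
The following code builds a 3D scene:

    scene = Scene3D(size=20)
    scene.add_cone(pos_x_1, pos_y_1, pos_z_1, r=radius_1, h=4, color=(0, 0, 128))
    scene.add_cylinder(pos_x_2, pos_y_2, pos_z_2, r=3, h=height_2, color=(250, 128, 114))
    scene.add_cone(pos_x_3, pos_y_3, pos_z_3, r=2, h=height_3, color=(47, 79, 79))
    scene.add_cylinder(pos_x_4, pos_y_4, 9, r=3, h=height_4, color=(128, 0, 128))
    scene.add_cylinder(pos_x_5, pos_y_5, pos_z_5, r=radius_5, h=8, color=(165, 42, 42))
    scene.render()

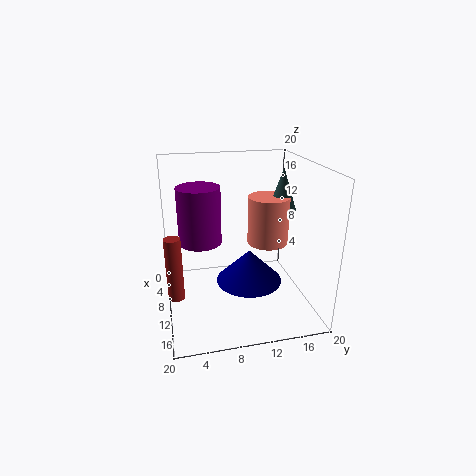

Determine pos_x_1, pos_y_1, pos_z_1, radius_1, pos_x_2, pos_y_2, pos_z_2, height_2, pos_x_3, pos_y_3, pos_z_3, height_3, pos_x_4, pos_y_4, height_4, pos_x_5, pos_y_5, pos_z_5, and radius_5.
pos_x_1 = 16, pos_y_1 = 10, pos_z_1 = 7, radius_1 = 4, pos_x_2 = 8, pos_y_2 = 15, pos_z_2 = 8, height_2 = 7, pos_x_3 = 8, pos_y_3 = 17, pos_z_3 = 13, height_3 = 6, pos_x_4 = 8, pos_y_4 = 5, height_4 = 8, pos_x_5 = 15, pos_y_5 = 1, pos_z_5 = 5, radius_5 = 1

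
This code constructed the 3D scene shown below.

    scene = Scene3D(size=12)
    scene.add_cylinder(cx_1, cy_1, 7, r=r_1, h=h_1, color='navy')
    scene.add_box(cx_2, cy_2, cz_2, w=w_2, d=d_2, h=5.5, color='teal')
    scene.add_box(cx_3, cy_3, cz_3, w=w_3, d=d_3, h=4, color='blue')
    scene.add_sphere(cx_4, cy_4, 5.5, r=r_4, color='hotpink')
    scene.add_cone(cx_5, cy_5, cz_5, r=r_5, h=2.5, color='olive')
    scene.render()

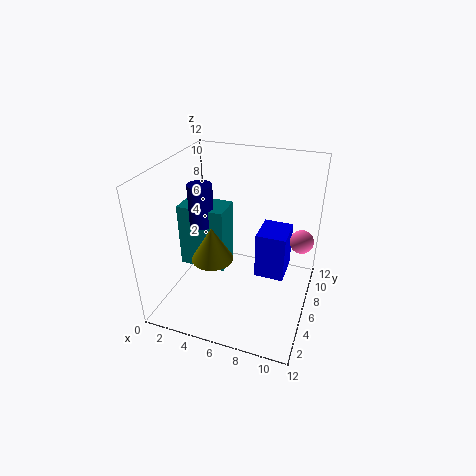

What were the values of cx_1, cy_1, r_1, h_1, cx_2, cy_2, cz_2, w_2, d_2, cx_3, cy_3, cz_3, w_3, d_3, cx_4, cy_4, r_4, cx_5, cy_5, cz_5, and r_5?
cx_1 = 3; cy_1 = 5.5; r_1 = 1; h_1 = 3.5; cx_2 = 1; cy_2 = 5; cz_2 = 3; w_2 = 4; d_2 = 2.5; cx_3 = 7.5; cy_3 = 6; cz_3 = 2.5; w_3 = 2.5; d_3 = 3; cx_4 = 11; cy_4 = 8; r_4 = 1; cx_5 = 5.5; cy_5 = 2; cz_5 = 6.5; r_5 = 1.5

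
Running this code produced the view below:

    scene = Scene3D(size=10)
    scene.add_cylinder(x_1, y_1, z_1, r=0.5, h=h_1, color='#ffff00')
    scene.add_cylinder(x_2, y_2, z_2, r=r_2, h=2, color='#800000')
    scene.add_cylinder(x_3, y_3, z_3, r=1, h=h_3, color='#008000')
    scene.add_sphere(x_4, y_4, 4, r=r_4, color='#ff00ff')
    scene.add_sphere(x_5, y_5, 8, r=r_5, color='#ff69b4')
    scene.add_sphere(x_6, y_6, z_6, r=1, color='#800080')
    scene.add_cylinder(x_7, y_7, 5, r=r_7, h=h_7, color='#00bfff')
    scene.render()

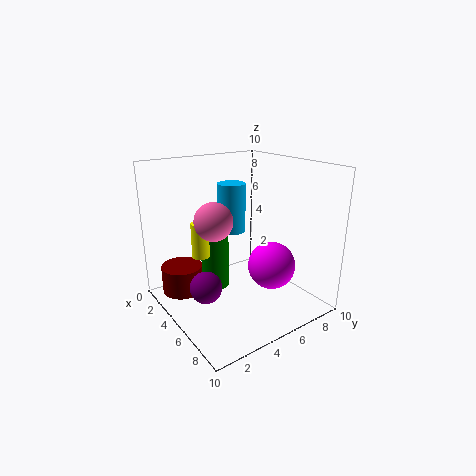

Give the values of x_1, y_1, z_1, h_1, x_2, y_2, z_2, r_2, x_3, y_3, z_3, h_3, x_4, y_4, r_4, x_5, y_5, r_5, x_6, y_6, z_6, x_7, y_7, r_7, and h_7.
x_1 = 7; y_1 = 1; z_1 = 5.5; h_1 = 2; x_2 = 2; y_2 = 2; z_2 = 0.5; r_2 = 1.5; x_3 = 3.5; y_3 = 4; z_3 = 1; h_3 = 4.5; x_4 = 8; y_4 = 5.5; r_4 = 1.5; x_5 = 8.5; y_5 = 1; r_5 = 1; x_6 = 6.5; y_6 = 1.5; z_6 = 3; x_7 = 3.5; y_7 = 5.5; r_7 = 1; h_7 = 3.5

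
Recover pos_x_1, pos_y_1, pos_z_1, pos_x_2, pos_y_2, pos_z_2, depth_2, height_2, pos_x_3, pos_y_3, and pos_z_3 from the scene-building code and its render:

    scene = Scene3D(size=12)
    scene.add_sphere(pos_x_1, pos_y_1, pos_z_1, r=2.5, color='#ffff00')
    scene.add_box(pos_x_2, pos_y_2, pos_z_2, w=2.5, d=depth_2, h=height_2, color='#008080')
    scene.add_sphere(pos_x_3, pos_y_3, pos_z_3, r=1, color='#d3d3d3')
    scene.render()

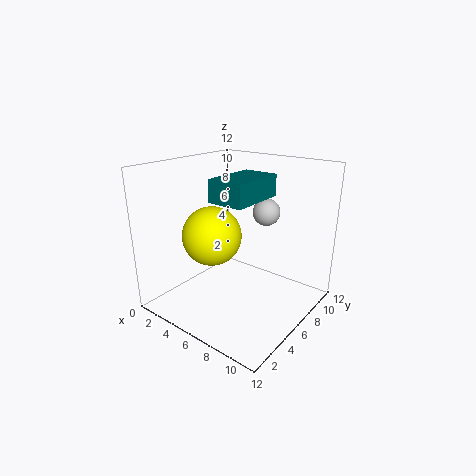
pos_x_1 = 4
pos_y_1 = 5
pos_z_1 = 6
pos_x_2 = 7.5
pos_y_2 = 1
pos_z_2 = 10.5
depth_2 = 4
height_2 = 1.5
pos_x_3 = 9
pos_y_3 = 5.5
pos_z_3 = 9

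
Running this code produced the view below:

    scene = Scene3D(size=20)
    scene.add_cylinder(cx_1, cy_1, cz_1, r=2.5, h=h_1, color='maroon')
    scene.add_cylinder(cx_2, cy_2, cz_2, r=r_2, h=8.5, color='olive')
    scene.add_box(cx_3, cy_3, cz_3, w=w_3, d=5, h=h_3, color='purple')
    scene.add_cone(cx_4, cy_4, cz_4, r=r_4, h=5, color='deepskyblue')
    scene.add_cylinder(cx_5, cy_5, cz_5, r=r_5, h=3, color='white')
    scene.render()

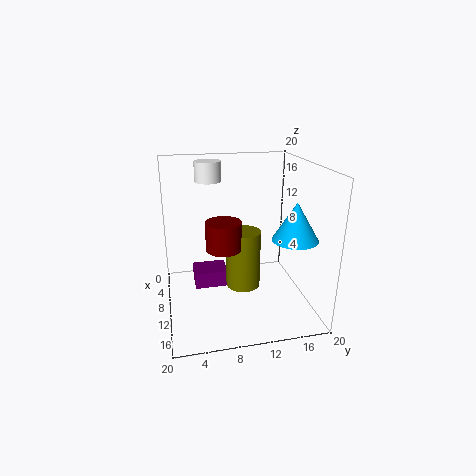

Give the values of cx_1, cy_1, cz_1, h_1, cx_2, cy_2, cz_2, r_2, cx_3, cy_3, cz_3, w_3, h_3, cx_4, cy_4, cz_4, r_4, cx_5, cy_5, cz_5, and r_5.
cx_1 = 10, cy_1 = 8, cz_1 = 8.5, h_1 = 4, cx_2 = 9, cy_2 = 11, cz_2 = 2, r_2 = 2.5, cx_3 = 3.5, cy_3 = 4, cz_3 = 1, w_3 = 4, h_3 = 2.5, cx_4 = 14.5, cy_4 = 16.5, cz_4 = 11, r_4 = 3, cx_5 = 3, cy_5 = 7, cz_5 = 16.5, r_5 = 2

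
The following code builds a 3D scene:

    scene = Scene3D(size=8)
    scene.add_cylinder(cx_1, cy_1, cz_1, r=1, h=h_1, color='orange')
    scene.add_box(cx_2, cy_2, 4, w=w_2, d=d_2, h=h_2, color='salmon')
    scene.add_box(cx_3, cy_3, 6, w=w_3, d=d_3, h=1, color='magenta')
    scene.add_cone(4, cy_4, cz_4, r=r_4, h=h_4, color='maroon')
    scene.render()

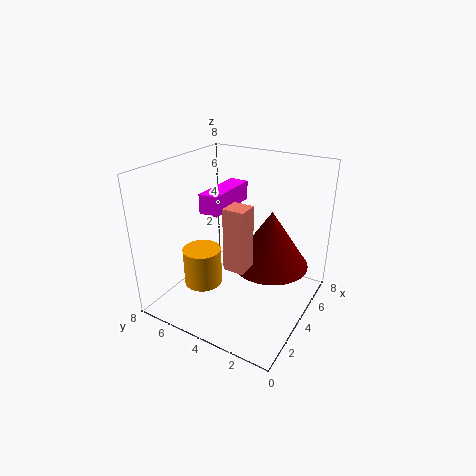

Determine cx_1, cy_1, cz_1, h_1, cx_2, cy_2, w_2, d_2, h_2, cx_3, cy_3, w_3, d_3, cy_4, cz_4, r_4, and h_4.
cx_1 = 2
cy_1 = 5
cz_1 = 2
h_1 = 2
cx_2 = 1
cy_2 = 2
w_2 = 1
d_2 = 1
h_2 = 3
cx_3 = 2
cy_3 = 4
w_3 = 3
d_3 = 1
cy_4 = 2
cz_4 = 3
r_4 = 2
h_4 = 3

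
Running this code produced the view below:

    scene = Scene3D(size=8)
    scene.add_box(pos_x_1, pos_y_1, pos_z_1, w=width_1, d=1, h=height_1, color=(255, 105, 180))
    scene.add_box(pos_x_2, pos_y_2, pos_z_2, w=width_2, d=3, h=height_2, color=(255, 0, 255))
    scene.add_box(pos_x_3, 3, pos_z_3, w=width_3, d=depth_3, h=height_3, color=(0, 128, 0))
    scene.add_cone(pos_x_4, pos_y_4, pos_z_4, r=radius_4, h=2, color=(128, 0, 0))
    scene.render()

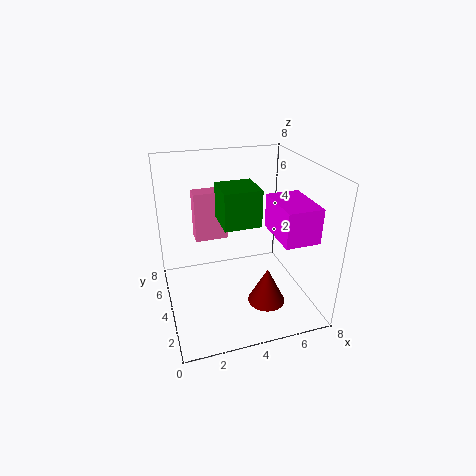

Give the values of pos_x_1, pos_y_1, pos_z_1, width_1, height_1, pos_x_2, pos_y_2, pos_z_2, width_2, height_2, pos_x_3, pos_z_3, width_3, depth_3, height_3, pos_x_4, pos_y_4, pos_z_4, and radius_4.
pos_x_1 = 2
pos_y_1 = 6
pos_z_1 = 3
width_1 = 2
height_1 = 3
pos_x_2 = 6
pos_y_2 = 2
pos_z_2 = 4
width_2 = 2
height_2 = 2
pos_x_3 = 3
pos_z_3 = 5
width_3 = 2
depth_3 = 2
height_3 = 2
pos_x_4 = 5
pos_y_4 = 2
pos_z_4 = 1
radius_4 = 1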